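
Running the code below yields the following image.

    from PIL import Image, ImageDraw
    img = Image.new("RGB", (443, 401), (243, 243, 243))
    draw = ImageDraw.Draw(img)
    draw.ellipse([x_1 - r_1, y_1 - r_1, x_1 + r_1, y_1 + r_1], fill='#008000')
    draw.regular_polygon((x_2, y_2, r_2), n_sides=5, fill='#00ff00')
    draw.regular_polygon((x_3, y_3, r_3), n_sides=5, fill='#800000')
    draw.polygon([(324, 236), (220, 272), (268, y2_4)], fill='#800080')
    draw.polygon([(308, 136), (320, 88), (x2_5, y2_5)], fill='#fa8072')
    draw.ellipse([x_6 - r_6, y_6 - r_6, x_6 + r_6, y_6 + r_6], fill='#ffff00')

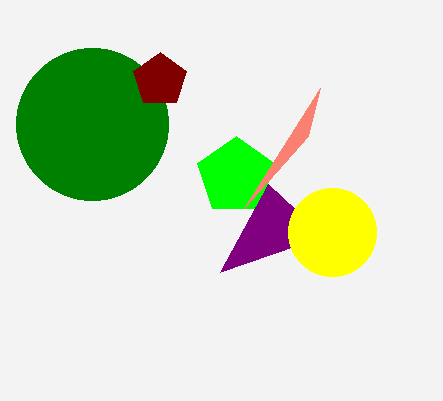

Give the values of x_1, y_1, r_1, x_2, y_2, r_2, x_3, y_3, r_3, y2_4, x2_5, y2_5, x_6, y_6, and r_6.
x_1 = 92; y_1 = 124; r_1 = 76; x_2 = 236; y_2 = 176; r_2 = 40; x_3 = 160; y_3 = 80; r_3 = 28; y2_4 = 184; x2_5 = 244; y2_5 = 208; x_6 = 332; y_6 = 232; r_6 = 44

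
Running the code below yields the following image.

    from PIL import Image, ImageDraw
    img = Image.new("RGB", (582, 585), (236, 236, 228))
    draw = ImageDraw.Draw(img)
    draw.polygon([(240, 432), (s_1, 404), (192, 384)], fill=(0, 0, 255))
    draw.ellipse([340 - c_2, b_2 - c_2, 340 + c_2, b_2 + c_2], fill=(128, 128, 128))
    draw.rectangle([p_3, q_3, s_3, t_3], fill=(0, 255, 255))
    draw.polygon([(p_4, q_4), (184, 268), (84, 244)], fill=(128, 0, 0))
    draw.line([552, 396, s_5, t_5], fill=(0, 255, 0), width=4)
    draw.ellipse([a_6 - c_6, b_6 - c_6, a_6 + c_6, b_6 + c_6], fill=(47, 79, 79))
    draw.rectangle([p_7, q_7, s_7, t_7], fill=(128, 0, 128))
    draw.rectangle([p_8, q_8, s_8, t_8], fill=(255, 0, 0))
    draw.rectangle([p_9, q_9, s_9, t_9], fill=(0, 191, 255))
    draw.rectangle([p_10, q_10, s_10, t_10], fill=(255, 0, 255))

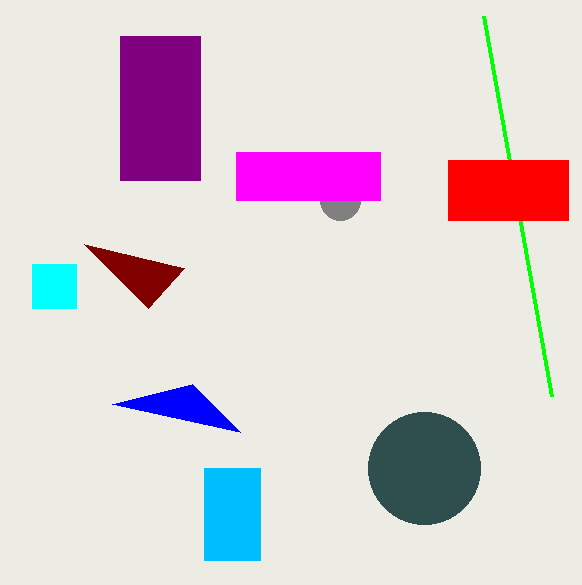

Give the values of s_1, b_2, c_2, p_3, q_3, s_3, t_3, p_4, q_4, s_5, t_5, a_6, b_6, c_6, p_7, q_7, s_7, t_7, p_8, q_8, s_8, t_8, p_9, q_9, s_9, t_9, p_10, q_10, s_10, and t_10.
s_1 = 112; b_2 = 200; c_2 = 20; p_3 = 32; q_3 = 264; s_3 = 76; t_3 = 308; p_4 = 148; q_4 = 308; s_5 = 484; t_5 = 16; a_6 = 424; b_6 = 468; c_6 = 56; p_7 = 120; q_7 = 36; s_7 = 200; t_7 = 180; p_8 = 448; q_8 = 160; s_8 = 568; t_8 = 220; p_9 = 204; q_9 = 468; s_9 = 260; t_9 = 560; p_10 = 236; q_10 = 152; s_10 = 380; t_10 = 200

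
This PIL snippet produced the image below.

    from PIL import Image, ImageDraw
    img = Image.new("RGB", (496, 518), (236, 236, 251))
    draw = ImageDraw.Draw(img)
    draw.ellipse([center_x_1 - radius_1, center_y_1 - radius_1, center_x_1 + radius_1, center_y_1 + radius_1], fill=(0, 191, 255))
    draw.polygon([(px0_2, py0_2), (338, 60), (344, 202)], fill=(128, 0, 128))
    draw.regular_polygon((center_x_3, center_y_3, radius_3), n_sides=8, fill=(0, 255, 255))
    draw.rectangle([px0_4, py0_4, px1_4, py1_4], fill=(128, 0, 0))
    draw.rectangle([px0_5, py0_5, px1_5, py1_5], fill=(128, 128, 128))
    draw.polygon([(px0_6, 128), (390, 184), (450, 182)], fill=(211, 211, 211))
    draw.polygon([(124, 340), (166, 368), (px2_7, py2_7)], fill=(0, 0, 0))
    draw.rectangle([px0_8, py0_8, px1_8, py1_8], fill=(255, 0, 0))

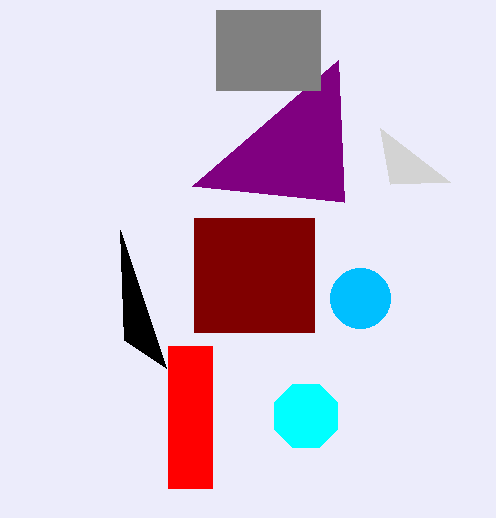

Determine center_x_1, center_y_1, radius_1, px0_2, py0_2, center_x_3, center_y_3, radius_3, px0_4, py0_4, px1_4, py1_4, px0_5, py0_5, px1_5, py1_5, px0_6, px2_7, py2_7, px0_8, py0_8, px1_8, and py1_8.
center_x_1 = 360; center_y_1 = 298; radius_1 = 30; px0_2 = 192; py0_2 = 186; center_x_3 = 306; center_y_3 = 416; radius_3 = 34; px0_4 = 194; py0_4 = 218; px1_4 = 314; py1_4 = 332; px0_5 = 216; py0_5 = 10; px1_5 = 320; py1_5 = 90; px0_6 = 380; px2_7 = 120; py2_7 = 230; px0_8 = 168; py0_8 = 346; px1_8 = 212; py1_8 = 488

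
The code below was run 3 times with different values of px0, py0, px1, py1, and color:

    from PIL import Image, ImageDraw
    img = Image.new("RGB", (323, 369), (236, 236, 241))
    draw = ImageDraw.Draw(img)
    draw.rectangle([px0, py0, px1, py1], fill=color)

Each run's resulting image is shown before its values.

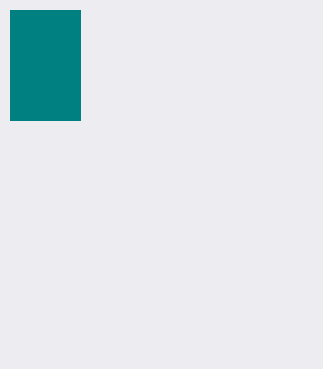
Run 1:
px0 = 10, py0 = 10, px1 = 80, py1 = 120, color = 'teal'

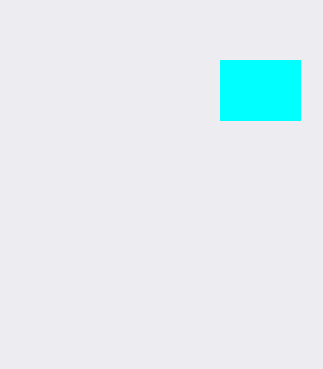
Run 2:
px0 = 220
py0 = 60
px1 = 300
py1 = 120
color = 'cyan'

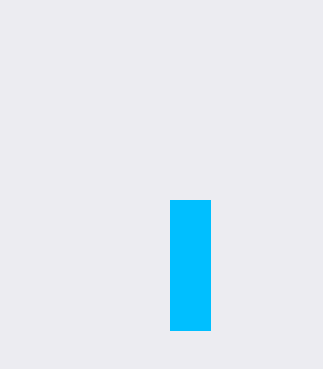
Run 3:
px0 = 170, py0 = 200, px1 = 210, py1 = 330, color = 'deepskyblue'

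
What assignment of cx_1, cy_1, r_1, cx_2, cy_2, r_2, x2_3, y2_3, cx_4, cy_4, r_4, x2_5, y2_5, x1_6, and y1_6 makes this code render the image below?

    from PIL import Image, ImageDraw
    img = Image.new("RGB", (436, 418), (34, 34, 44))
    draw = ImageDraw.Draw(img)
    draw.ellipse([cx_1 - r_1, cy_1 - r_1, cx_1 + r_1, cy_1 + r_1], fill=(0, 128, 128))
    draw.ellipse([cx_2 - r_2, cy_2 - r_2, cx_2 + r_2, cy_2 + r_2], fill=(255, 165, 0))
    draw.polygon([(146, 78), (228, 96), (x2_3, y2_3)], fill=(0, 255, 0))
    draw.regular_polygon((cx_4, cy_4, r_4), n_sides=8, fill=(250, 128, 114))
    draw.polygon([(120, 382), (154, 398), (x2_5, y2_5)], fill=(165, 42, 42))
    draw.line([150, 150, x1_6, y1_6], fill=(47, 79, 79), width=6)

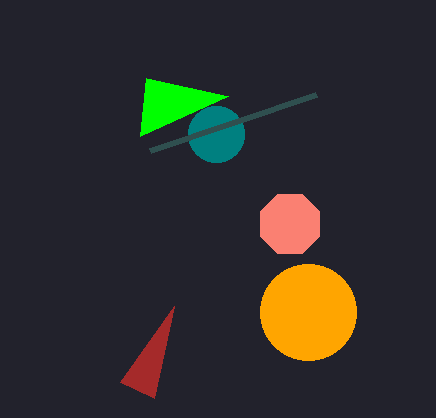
cx_1 = 216, cy_1 = 134, r_1 = 28, cx_2 = 308, cy_2 = 312, r_2 = 48, x2_3 = 140, y2_3 = 136, cx_4 = 290, cy_4 = 224, r_4 = 32, x2_5 = 174, y2_5 = 306, x1_6 = 316, y1_6 = 94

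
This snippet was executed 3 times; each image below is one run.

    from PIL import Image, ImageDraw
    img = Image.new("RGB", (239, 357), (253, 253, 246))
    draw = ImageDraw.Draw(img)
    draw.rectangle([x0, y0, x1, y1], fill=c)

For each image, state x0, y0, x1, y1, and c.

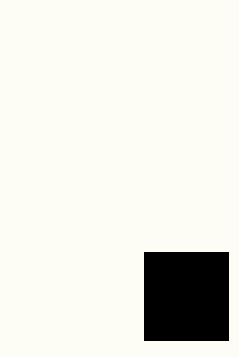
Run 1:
x0 = 144, y0 = 252, x1 = 228, y1 = 340, c = 'black'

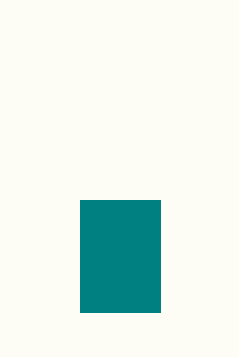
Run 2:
x0 = 80
y0 = 200
x1 = 160
y1 = 312
c = 'teal'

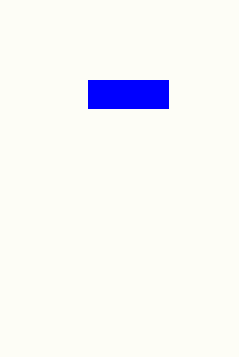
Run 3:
x0 = 88, y0 = 80, x1 = 168, y1 = 108, c = 'blue'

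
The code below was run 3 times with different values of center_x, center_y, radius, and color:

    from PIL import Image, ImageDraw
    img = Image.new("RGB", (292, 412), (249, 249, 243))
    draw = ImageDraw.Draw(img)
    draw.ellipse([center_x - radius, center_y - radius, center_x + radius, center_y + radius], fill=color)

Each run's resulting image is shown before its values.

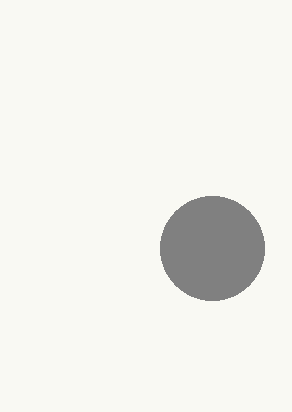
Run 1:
center_x = 212; center_y = 248; radius = 52; color = 'gray'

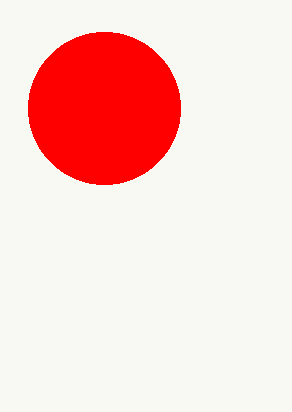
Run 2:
center_x = 104, center_y = 108, radius = 76, color = 'red'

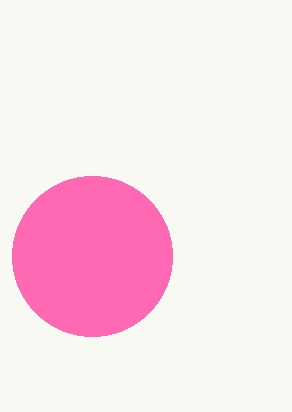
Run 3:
center_x = 92; center_y = 256; radius = 80; color = 'hotpink'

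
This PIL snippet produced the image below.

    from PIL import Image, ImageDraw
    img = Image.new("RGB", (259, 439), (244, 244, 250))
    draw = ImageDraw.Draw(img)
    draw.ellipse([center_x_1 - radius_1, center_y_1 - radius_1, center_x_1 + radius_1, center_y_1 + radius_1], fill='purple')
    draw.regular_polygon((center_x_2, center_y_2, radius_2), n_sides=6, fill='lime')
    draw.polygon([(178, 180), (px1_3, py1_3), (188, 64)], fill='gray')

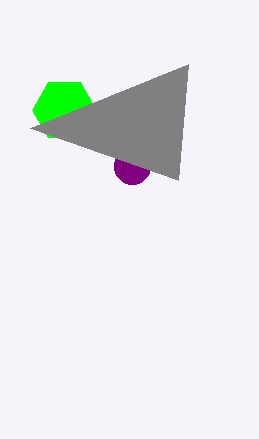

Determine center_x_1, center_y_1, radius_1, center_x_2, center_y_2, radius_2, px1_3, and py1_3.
center_x_1 = 132, center_y_1 = 166, radius_1 = 18, center_x_2 = 64, center_y_2 = 110, radius_2 = 32, px1_3 = 30, py1_3 = 128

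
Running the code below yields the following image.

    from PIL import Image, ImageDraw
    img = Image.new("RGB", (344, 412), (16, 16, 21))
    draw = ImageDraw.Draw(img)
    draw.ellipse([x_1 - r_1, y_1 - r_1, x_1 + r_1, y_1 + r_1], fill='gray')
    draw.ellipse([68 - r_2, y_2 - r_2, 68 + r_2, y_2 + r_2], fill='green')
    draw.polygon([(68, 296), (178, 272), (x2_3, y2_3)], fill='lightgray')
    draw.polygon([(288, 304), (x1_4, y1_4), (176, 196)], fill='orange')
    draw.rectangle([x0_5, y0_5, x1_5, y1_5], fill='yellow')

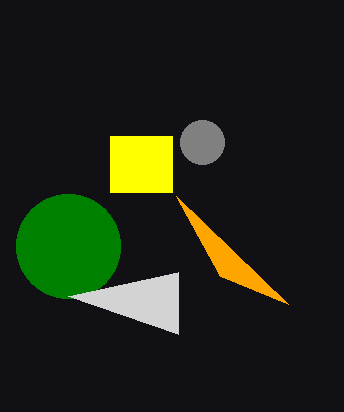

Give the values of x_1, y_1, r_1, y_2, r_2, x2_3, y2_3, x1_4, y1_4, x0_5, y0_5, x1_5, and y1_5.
x_1 = 202; y_1 = 142; r_1 = 22; y_2 = 246; r_2 = 52; x2_3 = 178; y2_3 = 334; x1_4 = 220; y1_4 = 276; x0_5 = 110; y0_5 = 136; x1_5 = 172; y1_5 = 192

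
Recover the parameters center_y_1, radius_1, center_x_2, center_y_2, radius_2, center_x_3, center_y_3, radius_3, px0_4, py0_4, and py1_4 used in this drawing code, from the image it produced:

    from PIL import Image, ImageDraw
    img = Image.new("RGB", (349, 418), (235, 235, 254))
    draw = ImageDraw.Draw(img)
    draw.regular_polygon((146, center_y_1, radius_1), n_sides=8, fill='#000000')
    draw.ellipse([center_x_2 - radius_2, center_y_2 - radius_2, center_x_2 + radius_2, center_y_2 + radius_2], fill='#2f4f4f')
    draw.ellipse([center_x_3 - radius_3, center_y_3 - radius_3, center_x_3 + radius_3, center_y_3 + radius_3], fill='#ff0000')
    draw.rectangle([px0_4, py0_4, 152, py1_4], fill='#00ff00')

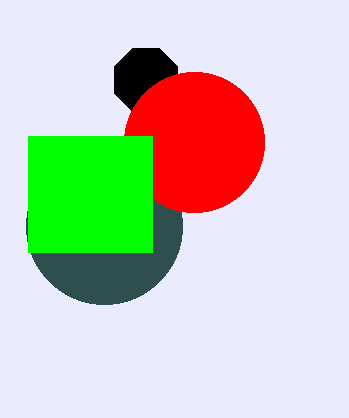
center_y_1 = 80; radius_1 = 34; center_x_2 = 104; center_y_2 = 226; radius_2 = 78; center_x_3 = 194; center_y_3 = 142; radius_3 = 70; px0_4 = 28; py0_4 = 136; py1_4 = 252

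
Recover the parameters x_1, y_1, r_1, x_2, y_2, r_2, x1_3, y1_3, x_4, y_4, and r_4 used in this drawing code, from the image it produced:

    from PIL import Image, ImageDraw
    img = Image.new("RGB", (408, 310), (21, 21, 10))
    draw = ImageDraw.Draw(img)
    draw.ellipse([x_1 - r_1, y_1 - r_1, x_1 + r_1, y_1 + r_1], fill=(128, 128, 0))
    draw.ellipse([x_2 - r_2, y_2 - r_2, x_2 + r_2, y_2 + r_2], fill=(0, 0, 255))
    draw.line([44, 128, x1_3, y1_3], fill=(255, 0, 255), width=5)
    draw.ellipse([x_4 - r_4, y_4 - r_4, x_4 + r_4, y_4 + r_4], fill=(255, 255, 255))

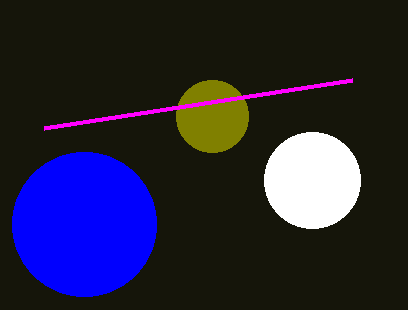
x_1 = 212; y_1 = 116; r_1 = 36; x_2 = 84; y_2 = 224; r_2 = 72; x1_3 = 352; y1_3 = 80; x_4 = 312; y_4 = 180; r_4 = 48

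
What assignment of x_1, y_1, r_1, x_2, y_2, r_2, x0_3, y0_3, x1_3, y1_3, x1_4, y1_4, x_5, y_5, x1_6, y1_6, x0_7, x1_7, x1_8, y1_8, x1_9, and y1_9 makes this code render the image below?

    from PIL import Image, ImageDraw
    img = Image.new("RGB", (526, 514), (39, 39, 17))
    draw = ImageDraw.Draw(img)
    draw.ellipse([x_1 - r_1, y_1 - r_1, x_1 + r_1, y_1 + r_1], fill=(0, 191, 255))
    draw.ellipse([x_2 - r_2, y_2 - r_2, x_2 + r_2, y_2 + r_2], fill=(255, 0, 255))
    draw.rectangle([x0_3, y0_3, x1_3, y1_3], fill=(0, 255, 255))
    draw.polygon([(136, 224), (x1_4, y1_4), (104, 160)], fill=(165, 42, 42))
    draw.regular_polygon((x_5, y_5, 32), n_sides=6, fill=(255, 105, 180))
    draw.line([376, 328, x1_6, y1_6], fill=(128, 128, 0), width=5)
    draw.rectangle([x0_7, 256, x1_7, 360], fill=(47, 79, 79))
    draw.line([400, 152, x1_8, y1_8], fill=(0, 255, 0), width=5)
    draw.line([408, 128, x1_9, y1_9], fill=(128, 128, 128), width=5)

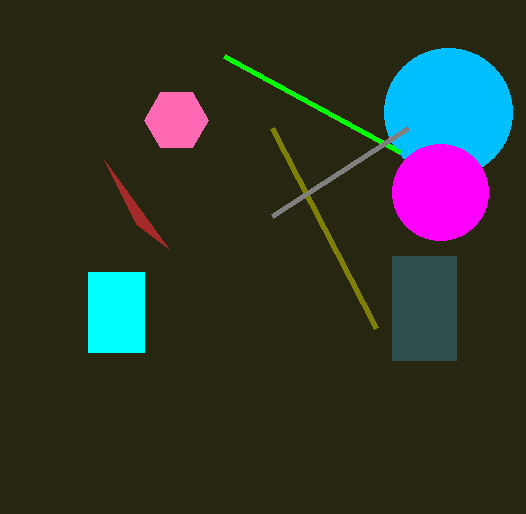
x_1 = 448
y_1 = 112
r_1 = 64
x_2 = 440
y_2 = 192
r_2 = 48
x0_3 = 88
y0_3 = 272
x1_3 = 144
y1_3 = 352
x1_4 = 168
y1_4 = 248
x_5 = 176
y_5 = 120
x1_6 = 272
y1_6 = 128
x0_7 = 392
x1_7 = 456
x1_8 = 224
y1_8 = 56
x1_9 = 272
y1_9 = 216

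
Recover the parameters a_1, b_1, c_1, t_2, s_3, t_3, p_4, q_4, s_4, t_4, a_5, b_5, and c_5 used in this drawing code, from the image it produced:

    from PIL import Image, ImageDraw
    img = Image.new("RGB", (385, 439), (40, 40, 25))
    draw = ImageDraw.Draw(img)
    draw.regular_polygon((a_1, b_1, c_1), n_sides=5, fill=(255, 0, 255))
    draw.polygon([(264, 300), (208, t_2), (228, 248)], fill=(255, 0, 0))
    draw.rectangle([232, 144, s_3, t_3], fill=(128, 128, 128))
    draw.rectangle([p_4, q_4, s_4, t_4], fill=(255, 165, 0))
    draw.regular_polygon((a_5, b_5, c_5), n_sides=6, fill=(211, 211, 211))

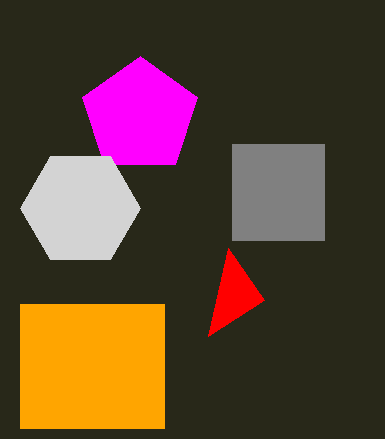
a_1 = 140; b_1 = 116; c_1 = 60; t_2 = 336; s_3 = 324; t_3 = 240; p_4 = 20; q_4 = 304; s_4 = 164; t_4 = 428; a_5 = 80; b_5 = 208; c_5 = 60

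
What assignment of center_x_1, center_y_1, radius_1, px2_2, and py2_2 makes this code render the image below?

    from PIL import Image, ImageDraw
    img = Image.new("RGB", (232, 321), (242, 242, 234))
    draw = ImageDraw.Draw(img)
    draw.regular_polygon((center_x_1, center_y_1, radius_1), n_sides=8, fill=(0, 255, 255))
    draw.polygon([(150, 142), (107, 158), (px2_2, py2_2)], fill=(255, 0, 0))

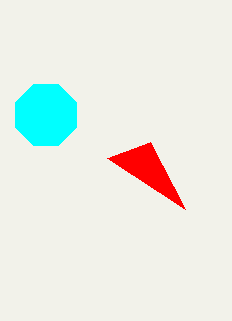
center_x_1 = 46; center_y_1 = 115; radius_1 = 33; px2_2 = 185; py2_2 = 209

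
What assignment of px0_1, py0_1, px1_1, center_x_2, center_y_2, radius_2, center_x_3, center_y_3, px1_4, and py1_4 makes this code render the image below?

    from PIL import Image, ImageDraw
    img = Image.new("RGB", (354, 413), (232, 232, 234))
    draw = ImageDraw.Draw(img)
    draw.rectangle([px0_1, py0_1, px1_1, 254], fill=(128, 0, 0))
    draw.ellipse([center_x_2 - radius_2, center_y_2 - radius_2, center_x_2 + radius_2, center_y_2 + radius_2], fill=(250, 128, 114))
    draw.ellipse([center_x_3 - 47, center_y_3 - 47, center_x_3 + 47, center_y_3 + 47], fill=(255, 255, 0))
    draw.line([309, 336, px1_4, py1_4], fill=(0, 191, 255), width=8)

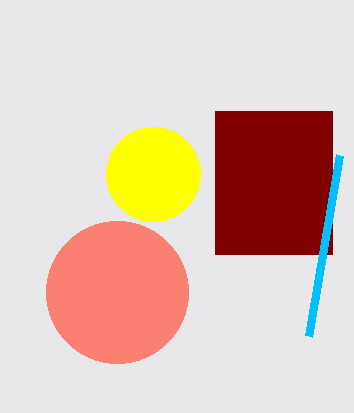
px0_1 = 215; py0_1 = 111; px1_1 = 332; center_x_2 = 117; center_y_2 = 292; radius_2 = 71; center_x_3 = 153; center_y_3 = 174; px1_4 = 340; py1_4 = 155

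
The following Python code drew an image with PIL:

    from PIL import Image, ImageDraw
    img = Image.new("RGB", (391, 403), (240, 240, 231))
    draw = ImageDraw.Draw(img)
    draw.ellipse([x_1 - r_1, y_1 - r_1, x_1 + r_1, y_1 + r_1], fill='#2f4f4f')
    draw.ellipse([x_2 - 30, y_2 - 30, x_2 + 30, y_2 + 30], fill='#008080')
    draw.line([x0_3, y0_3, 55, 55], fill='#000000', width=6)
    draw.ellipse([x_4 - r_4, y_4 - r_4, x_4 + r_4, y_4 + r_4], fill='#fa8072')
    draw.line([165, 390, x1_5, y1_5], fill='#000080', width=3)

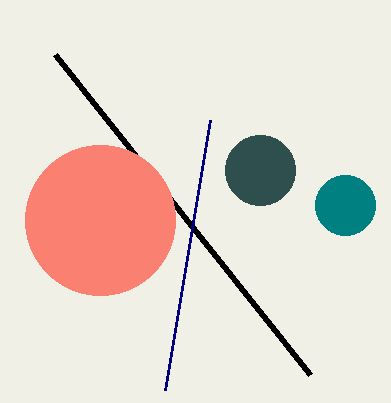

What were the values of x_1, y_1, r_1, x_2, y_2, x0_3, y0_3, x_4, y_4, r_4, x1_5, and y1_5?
x_1 = 260; y_1 = 170; r_1 = 35; x_2 = 345; y_2 = 205; x0_3 = 310; y0_3 = 375; x_4 = 100; y_4 = 220; r_4 = 75; x1_5 = 210; y1_5 = 120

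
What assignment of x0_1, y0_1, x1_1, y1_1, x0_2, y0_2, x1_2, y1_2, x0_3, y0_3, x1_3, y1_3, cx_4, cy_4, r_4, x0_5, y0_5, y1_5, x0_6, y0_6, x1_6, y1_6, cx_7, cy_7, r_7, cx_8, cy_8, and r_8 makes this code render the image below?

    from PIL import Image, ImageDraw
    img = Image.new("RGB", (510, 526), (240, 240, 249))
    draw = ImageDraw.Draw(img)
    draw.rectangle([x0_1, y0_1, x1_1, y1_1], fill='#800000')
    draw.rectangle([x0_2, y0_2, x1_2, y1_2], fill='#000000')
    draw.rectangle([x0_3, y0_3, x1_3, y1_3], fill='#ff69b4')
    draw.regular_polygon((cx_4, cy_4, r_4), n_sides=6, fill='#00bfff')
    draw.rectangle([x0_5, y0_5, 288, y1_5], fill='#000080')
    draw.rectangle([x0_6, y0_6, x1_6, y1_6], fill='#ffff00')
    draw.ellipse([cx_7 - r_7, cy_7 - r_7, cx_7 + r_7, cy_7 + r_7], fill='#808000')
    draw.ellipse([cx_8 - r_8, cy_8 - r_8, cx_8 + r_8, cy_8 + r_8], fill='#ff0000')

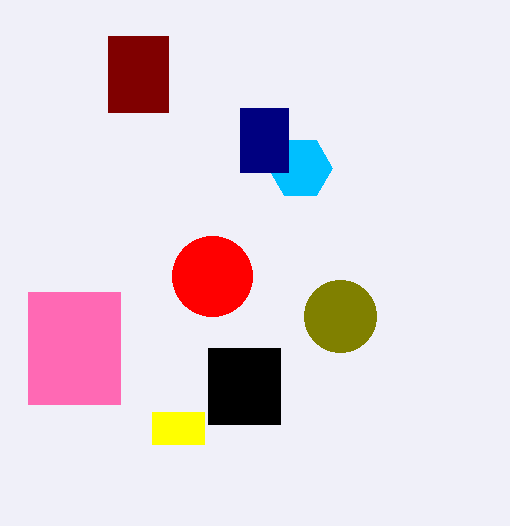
x0_1 = 108
y0_1 = 36
x1_1 = 168
y1_1 = 112
x0_2 = 208
y0_2 = 348
x1_2 = 280
y1_2 = 424
x0_3 = 28
y0_3 = 292
x1_3 = 120
y1_3 = 404
cx_4 = 300
cy_4 = 168
r_4 = 32
x0_5 = 240
y0_5 = 108
y1_5 = 172
x0_6 = 152
y0_6 = 412
x1_6 = 204
y1_6 = 444
cx_7 = 340
cy_7 = 316
r_7 = 36
cx_8 = 212
cy_8 = 276
r_8 = 40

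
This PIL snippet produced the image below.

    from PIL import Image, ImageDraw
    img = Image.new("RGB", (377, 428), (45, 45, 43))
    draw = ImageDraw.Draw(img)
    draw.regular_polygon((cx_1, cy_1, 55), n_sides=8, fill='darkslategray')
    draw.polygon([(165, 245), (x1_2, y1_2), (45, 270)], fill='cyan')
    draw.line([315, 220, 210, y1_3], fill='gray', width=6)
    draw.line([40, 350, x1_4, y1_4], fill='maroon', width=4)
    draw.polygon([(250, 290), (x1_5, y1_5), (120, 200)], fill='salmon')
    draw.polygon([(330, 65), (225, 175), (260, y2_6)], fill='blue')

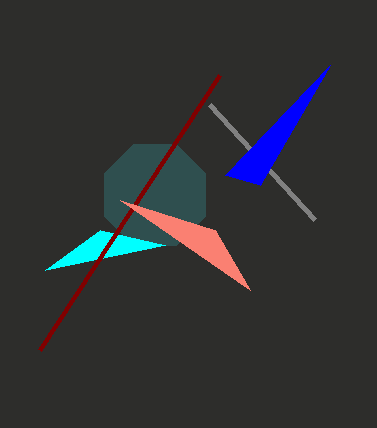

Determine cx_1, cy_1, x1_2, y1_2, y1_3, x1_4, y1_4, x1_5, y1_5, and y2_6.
cx_1 = 155
cy_1 = 195
x1_2 = 100
y1_2 = 230
y1_3 = 105
x1_4 = 220
y1_4 = 75
x1_5 = 215
y1_5 = 230
y2_6 = 185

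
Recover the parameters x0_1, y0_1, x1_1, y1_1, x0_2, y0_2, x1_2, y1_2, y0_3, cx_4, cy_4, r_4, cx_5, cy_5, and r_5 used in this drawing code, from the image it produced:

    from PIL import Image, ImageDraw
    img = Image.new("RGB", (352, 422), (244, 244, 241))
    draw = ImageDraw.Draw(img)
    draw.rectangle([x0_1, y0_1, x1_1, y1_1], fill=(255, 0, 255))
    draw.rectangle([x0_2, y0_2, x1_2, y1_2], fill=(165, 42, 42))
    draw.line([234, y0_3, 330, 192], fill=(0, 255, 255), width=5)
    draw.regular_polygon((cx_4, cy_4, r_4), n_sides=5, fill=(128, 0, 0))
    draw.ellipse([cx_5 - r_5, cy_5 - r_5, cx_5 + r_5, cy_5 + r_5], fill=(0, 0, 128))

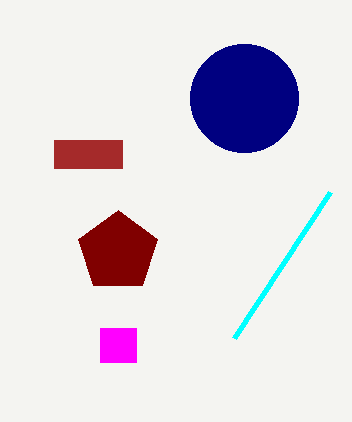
x0_1 = 100; y0_1 = 328; x1_1 = 136; y1_1 = 362; x0_2 = 54; y0_2 = 140; x1_2 = 122; y1_2 = 168; y0_3 = 338; cx_4 = 118; cy_4 = 252; r_4 = 42; cx_5 = 244; cy_5 = 98; r_5 = 54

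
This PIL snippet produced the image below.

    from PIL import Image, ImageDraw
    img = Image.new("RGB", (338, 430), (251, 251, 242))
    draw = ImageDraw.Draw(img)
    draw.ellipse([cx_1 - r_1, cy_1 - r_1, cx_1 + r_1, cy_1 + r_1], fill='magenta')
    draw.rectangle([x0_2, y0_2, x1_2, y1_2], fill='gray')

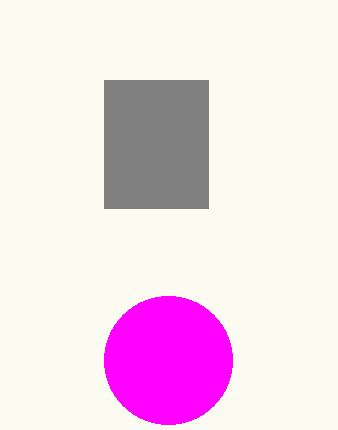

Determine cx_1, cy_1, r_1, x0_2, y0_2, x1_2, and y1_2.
cx_1 = 168; cy_1 = 360; r_1 = 64; x0_2 = 104; y0_2 = 80; x1_2 = 208; y1_2 = 208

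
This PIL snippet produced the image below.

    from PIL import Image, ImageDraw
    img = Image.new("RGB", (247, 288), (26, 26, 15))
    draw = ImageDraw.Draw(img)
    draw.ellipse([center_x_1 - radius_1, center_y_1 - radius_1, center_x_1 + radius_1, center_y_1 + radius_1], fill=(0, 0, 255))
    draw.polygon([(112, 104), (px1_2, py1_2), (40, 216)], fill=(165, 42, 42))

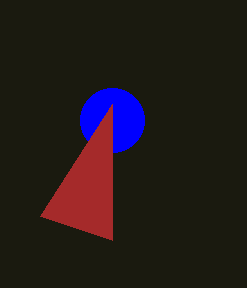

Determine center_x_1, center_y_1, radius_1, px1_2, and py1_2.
center_x_1 = 112; center_y_1 = 120; radius_1 = 32; px1_2 = 112; py1_2 = 240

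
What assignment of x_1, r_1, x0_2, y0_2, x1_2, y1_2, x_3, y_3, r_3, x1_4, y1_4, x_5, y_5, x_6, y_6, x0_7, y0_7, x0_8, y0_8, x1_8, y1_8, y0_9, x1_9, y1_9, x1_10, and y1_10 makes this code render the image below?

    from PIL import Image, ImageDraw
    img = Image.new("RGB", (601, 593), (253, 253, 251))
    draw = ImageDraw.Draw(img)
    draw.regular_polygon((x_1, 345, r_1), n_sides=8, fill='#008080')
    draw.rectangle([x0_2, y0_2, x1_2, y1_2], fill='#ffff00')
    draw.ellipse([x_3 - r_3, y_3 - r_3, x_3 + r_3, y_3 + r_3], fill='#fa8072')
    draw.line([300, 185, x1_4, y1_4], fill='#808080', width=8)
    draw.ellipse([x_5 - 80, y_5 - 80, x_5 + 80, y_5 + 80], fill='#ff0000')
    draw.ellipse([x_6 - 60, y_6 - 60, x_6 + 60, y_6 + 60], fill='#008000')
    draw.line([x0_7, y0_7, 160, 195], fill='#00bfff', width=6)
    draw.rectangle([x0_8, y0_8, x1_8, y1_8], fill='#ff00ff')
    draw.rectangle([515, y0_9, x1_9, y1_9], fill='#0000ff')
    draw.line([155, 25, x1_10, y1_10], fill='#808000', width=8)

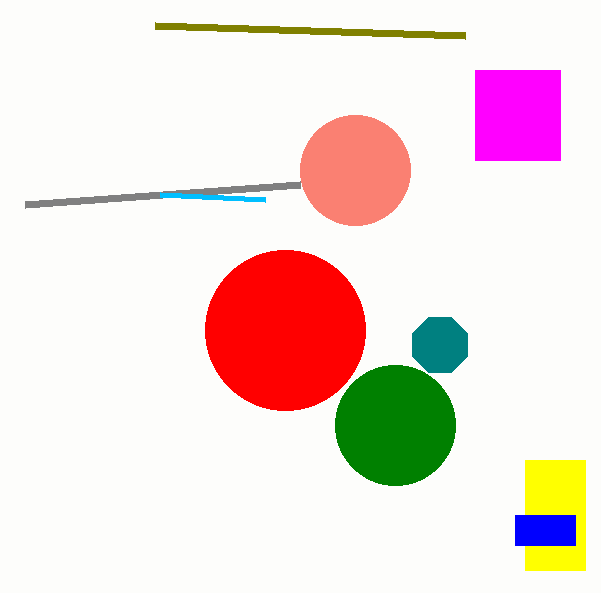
x_1 = 440; r_1 = 30; x0_2 = 525; y0_2 = 460; x1_2 = 585; y1_2 = 570; x_3 = 355; y_3 = 170; r_3 = 55; x1_4 = 25; y1_4 = 205; x_5 = 285; y_5 = 330; x_6 = 395; y_6 = 425; x0_7 = 265; y0_7 = 200; x0_8 = 475; y0_8 = 70; x1_8 = 560; y1_8 = 160; y0_9 = 515; x1_9 = 575; y1_9 = 545; x1_10 = 465; y1_10 = 35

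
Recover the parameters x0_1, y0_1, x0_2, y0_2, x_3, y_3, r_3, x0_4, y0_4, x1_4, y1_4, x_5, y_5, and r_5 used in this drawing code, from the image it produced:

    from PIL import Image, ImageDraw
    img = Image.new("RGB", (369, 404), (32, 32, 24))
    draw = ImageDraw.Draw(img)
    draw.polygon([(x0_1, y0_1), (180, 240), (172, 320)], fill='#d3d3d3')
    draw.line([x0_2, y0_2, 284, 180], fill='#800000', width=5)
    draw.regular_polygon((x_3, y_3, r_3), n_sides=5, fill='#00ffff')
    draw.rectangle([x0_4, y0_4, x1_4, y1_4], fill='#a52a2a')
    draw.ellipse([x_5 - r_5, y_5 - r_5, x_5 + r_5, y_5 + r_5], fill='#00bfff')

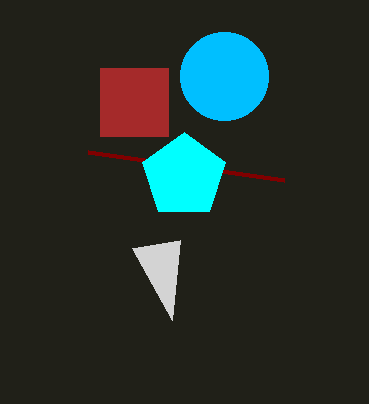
x0_1 = 132; y0_1 = 248; x0_2 = 88; y0_2 = 152; x_3 = 184; y_3 = 176; r_3 = 44; x0_4 = 100; y0_4 = 68; x1_4 = 168; y1_4 = 136; x_5 = 224; y_5 = 76; r_5 = 44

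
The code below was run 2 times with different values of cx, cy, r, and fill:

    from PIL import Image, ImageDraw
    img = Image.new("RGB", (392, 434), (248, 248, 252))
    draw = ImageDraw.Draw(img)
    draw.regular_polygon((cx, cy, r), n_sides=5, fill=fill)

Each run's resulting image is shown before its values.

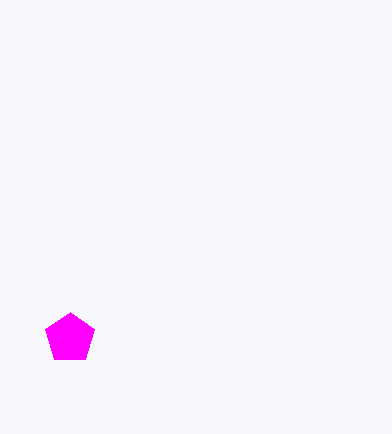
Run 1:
cx = 70; cy = 338; r = 26; fill = 'magenta'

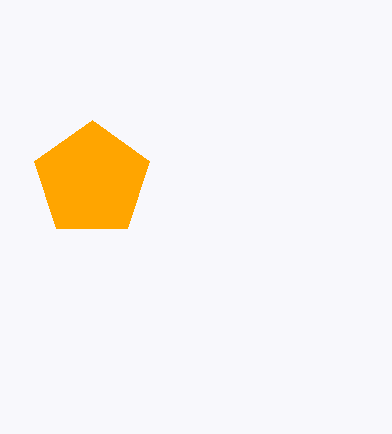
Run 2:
cx = 92, cy = 180, r = 60, fill = 'orange'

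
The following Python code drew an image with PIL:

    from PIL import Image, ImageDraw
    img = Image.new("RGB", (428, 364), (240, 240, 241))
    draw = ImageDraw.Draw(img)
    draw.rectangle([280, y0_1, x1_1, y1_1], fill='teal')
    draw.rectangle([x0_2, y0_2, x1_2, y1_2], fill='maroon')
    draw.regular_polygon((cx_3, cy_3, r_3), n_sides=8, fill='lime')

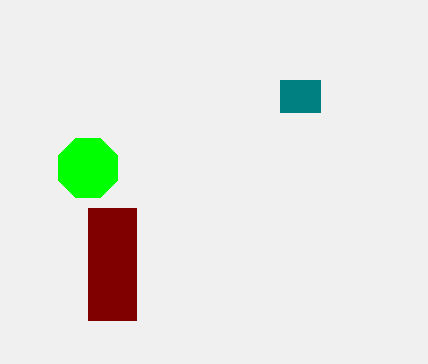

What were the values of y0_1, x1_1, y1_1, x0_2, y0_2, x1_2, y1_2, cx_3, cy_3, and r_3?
y0_1 = 80
x1_1 = 320
y1_1 = 112
x0_2 = 88
y0_2 = 208
x1_2 = 136
y1_2 = 320
cx_3 = 88
cy_3 = 168
r_3 = 32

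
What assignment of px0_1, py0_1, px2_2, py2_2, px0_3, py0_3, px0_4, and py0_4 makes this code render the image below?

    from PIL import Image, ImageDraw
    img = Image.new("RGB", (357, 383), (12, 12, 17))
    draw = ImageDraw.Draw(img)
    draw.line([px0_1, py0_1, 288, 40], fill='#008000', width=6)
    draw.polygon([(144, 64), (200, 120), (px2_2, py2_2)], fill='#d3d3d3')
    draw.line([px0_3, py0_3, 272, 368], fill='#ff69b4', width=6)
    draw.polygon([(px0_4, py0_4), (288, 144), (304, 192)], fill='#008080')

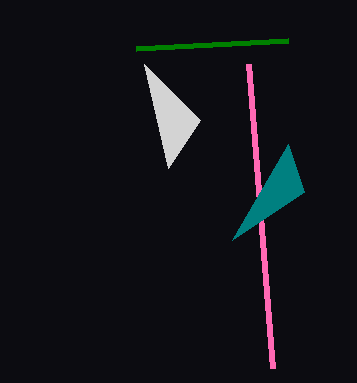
px0_1 = 136, py0_1 = 48, px2_2 = 168, py2_2 = 168, px0_3 = 248, py0_3 = 64, px0_4 = 232, py0_4 = 240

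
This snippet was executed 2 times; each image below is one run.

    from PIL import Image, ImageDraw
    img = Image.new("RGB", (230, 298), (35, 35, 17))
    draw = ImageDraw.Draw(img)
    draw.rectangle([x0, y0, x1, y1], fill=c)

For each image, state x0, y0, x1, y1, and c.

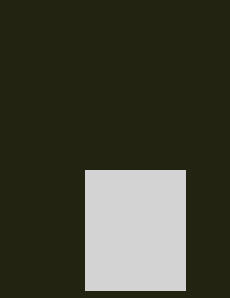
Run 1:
x0 = 85, y0 = 170, x1 = 185, y1 = 290, c = 'lightgray'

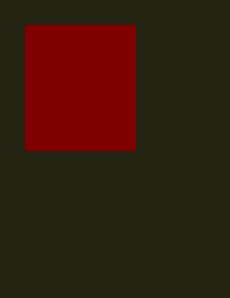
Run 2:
x0 = 25
y0 = 25
x1 = 135
y1 = 150
c = 'maroon'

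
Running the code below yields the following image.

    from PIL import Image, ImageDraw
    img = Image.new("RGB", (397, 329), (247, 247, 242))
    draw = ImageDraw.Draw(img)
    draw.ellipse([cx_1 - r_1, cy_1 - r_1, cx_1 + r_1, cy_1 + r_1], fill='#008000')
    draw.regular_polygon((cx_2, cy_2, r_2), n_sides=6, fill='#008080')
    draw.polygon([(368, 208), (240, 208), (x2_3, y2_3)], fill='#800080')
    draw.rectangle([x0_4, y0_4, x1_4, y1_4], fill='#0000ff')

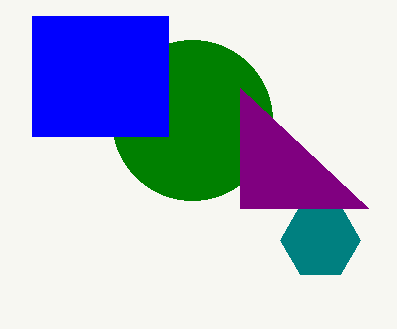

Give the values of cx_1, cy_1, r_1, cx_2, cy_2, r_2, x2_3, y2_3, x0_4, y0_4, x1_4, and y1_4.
cx_1 = 192
cy_1 = 120
r_1 = 80
cx_2 = 320
cy_2 = 240
r_2 = 40
x2_3 = 240
y2_3 = 88
x0_4 = 32
y0_4 = 16
x1_4 = 168
y1_4 = 136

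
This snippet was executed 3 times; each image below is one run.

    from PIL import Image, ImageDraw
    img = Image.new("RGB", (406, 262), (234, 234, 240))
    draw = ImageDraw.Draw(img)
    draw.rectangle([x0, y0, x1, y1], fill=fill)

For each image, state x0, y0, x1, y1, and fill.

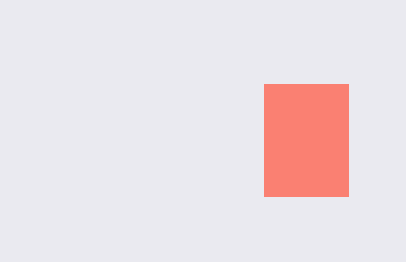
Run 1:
x0 = 264
y0 = 84
x1 = 348
y1 = 196
fill = 'salmon'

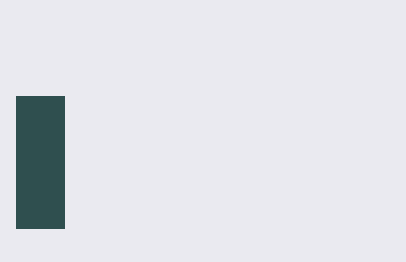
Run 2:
x0 = 16, y0 = 96, x1 = 64, y1 = 228, fill = 'darkslategray'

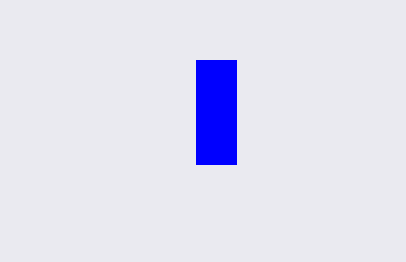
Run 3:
x0 = 196; y0 = 60; x1 = 236; y1 = 164; fill = 'blue'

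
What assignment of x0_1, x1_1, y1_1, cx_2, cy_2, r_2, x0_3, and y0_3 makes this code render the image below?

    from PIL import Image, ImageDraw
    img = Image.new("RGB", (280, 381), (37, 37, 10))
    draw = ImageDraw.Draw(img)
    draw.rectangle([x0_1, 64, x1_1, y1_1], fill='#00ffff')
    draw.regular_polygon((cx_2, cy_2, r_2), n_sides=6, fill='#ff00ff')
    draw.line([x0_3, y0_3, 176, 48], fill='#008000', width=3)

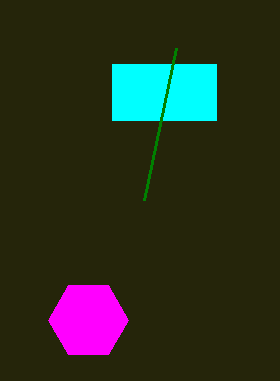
x0_1 = 112
x1_1 = 216
y1_1 = 120
cx_2 = 88
cy_2 = 320
r_2 = 40
x0_3 = 144
y0_3 = 200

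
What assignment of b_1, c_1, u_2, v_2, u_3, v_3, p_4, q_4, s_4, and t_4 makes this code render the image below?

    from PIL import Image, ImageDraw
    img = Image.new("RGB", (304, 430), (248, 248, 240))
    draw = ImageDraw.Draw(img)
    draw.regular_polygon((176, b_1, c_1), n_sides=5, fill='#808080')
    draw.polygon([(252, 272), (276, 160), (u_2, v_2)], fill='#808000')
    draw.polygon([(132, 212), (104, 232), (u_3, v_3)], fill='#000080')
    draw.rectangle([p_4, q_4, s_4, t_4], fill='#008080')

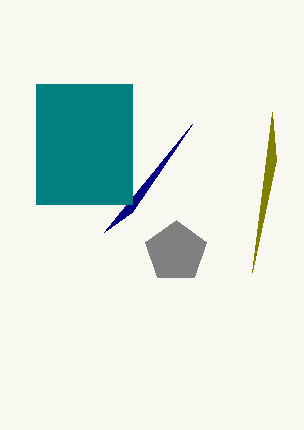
b_1 = 252; c_1 = 32; u_2 = 272; v_2 = 112; u_3 = 192; v_3 = 124; p_4 = 36; q_4 = 84; s_4 = 132; t_4 = 204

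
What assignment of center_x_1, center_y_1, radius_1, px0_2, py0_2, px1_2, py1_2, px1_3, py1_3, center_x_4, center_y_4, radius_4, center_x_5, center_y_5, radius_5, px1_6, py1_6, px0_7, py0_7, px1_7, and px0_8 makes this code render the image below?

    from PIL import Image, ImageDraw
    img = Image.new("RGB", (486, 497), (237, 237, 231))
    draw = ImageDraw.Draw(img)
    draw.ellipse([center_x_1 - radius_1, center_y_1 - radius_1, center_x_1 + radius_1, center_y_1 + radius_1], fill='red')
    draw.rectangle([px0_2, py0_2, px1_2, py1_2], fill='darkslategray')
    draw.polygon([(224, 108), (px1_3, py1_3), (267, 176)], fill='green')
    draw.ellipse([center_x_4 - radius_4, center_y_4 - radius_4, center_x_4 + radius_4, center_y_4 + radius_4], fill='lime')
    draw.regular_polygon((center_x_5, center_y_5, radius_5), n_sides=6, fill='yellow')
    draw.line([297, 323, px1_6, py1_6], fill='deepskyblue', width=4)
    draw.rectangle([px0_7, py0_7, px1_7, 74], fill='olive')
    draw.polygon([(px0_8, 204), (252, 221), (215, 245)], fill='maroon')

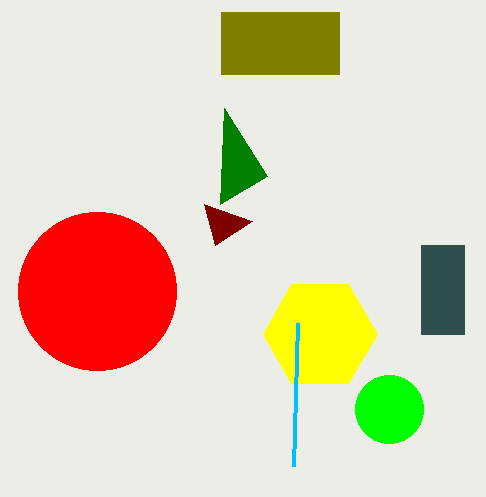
center_x_1 = 97, center_y_1 = 291, radius_1 = 79, px0_2 = 421, py0_2 = 245, px1_2 = 464, py1_2 = 334, px1_3 = 220, py1_3 = 204, center_x_4 = 389, center_y_4 = 409, radius_4 = 34, center_x_5 = 320, center_y_5 = 334, radius_5 = 57, px1_6 = 293, py1_6 = 466, px0_7 = 221, py0_7 = 12, px1_7 = 339, px0_8 = 204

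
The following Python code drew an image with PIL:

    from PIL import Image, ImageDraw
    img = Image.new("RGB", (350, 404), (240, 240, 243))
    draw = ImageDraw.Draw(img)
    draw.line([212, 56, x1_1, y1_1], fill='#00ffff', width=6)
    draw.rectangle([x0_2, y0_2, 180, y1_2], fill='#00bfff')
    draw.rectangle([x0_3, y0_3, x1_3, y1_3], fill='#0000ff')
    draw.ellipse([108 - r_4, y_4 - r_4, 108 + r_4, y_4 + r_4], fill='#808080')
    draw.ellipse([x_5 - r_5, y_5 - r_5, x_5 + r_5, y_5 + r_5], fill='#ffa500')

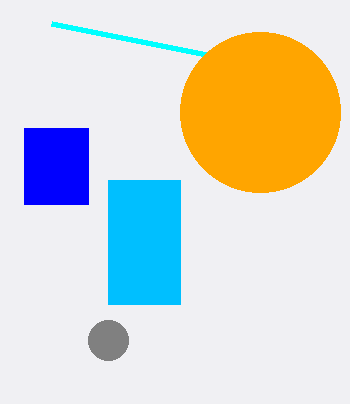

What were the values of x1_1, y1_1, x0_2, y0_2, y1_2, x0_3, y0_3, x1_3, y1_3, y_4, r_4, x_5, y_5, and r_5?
x1_1 = 52
y1_1 = 24
x0_2 = 108
y0_2 = 180
y1_2 = 304
x0_3 = 24
y0_3 = 128
x1_3 = 88
y1_3 = 204
y_4 = 340
r_4 = 20
x_5 = 260
y_5 = 112
r_5 = 80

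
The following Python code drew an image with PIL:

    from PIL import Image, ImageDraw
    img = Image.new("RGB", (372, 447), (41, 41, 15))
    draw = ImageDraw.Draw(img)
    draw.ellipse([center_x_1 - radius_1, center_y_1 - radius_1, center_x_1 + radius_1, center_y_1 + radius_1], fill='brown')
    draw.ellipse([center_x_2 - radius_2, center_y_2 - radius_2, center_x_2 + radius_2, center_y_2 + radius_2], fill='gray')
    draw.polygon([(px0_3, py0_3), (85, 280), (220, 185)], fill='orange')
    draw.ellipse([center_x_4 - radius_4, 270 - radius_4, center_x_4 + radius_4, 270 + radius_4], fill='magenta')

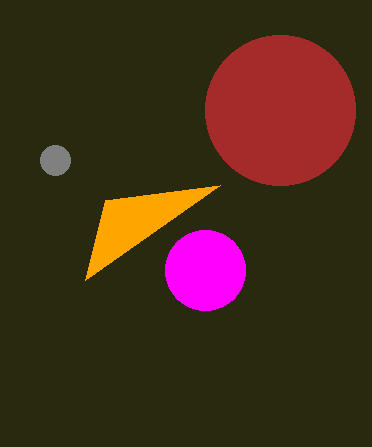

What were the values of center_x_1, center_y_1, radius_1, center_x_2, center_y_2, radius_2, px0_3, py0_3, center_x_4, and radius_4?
center_x_1 = 280; center_y_1 = 110; radius_1 = 75; center_x_2 = 55; center_y_2 = 160; radius_2 = 15; px0_3 = 105; py0_3 = 200; center_x_4 = 205; radius_4 = 40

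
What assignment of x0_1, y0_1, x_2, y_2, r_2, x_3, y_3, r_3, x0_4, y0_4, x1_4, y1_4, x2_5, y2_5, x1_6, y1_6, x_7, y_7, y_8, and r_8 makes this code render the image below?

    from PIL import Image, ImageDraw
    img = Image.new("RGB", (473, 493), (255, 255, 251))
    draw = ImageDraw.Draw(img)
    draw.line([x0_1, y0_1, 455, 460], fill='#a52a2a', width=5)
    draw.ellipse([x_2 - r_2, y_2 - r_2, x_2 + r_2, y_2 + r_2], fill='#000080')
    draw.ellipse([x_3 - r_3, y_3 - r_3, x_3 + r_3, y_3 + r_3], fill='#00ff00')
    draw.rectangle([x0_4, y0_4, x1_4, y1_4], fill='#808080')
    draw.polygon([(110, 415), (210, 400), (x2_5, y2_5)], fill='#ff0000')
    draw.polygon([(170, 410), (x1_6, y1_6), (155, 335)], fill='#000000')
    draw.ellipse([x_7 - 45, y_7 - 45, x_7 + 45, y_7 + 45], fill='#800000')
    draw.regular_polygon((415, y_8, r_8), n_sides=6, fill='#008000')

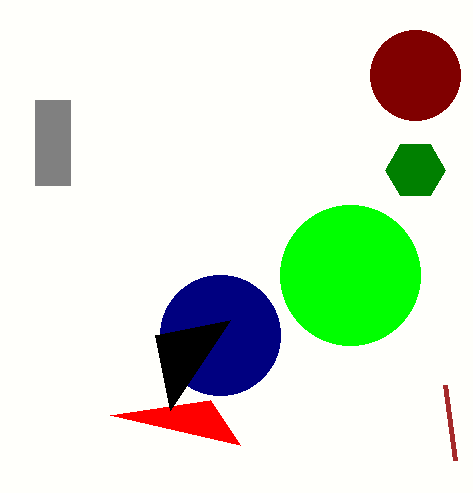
x0_1 = 445, y0_1 = 385, x_2 = 220, y_2 = 335, r_2 = 60, x_3 = 350, y_3 = 275, r_3 = 70, x0_4 = 35, y0_4 = 100, x1_4 = 70, y1_4 = 185, x2_5 = 240, y2_5 = 445, x1_6 = 230, y1_6 = 320, x_7 = 415, y_7 = 75, y_8 = 170, r_8 = 30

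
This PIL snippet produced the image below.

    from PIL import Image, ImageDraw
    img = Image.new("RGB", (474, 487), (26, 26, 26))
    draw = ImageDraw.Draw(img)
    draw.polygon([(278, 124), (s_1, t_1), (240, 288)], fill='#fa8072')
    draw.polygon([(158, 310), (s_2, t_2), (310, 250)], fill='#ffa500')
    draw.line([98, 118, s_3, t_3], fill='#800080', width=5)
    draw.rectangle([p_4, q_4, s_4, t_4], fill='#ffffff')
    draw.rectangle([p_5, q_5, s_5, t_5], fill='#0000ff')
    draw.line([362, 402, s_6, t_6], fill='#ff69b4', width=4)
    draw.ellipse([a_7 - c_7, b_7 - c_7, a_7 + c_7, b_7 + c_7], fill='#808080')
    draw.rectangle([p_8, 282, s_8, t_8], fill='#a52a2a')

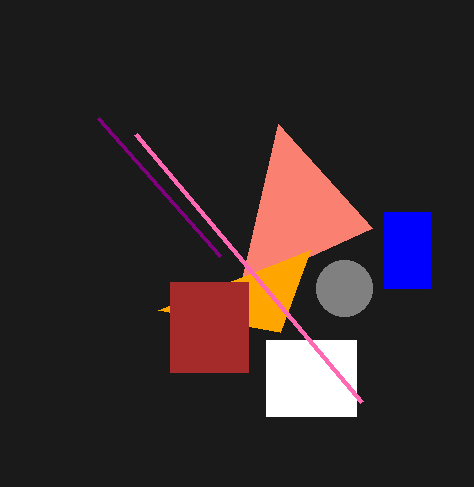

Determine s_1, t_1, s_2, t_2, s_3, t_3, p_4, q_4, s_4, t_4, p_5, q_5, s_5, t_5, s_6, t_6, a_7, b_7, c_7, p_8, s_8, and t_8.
s_1 = 372
t_1 = 228
s_2 = 280
t_2 = 332
s_3 = 220
t_3 = 256
p_4 = 266
q_4 = 340
s_4 = 356
t_4 = 416
p_5 = 384
q_5 = 212
s_5 = 430
t_5 = 288
s_6 = 136
t_6 = 134
a_7 = 344
b_7 = 288
c_7 = 28
p_8 = 170
s_8 = 248
t_8 = 372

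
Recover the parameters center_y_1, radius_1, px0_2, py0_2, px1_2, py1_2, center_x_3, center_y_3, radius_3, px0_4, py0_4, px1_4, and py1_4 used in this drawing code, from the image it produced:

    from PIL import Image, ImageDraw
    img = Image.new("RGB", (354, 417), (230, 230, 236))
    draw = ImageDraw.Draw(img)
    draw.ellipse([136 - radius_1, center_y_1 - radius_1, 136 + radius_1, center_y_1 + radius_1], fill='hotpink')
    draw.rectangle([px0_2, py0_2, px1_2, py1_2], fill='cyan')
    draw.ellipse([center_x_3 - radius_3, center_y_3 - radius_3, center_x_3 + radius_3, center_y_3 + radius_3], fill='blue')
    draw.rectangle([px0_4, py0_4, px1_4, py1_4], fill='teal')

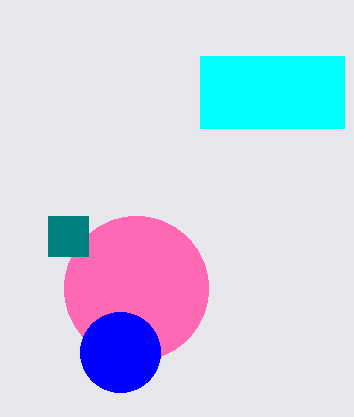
center_y_1 = 288
radius_1 = 72
px0_2 = 200
py0_2 = 56
px1_2 = 344
py1_2 = 128
center_x_3 = 120
center_y_3 = 352
radius_3 = 40
px0_4 = 48
py0_4 = 216
px1_4 = 88
py1_4 = 256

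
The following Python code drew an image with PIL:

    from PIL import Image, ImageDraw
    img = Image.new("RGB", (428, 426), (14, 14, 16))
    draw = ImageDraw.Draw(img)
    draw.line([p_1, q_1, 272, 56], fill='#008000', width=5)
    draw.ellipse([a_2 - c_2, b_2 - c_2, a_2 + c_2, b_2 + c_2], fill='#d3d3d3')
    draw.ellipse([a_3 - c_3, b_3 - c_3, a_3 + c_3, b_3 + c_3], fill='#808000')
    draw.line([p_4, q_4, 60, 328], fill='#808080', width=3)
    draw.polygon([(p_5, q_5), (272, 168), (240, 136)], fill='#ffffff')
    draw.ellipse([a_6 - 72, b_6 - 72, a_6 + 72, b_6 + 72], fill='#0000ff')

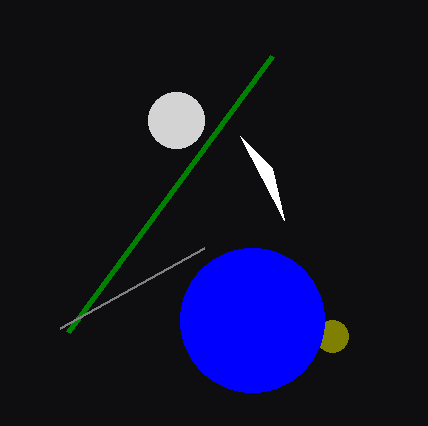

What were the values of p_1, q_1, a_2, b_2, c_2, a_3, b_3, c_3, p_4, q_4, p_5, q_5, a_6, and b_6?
p_1 = 68
q_1 = 332
a_2 = 176
b_2 = 120
c_2 = 28
a_3 = 332
b_3 = 336
c_3 = 16
p_4 = 204
q_4 = 248
p_5 = 284
q_5 = 220
a_6 = 252
b_6 = 320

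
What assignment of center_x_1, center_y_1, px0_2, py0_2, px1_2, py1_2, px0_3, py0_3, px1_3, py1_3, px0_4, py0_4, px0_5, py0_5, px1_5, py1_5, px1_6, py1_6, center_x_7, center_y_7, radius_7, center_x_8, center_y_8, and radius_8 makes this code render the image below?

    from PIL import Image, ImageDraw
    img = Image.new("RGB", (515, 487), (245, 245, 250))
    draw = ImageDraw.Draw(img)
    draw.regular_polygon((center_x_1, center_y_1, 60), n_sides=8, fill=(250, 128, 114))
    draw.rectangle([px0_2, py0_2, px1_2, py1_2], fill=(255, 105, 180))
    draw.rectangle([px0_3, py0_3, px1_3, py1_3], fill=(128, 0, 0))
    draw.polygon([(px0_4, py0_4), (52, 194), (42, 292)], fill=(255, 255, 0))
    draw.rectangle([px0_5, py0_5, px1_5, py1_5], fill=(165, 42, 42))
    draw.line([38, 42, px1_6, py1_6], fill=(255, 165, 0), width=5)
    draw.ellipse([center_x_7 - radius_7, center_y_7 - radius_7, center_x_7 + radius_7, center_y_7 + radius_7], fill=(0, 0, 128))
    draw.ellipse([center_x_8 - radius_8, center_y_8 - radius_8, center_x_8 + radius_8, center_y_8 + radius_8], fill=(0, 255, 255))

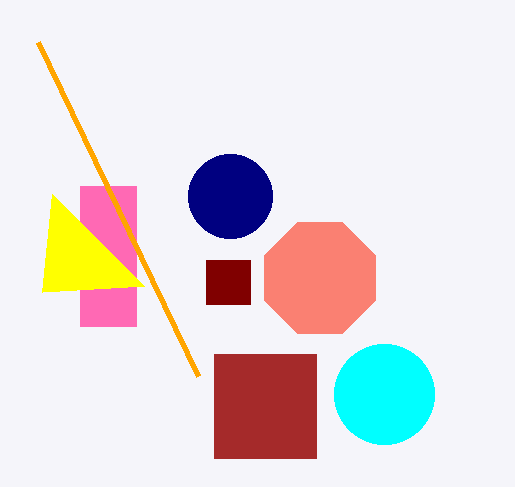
center_x_1 = 320, center_y_1 = 278, px0_2 = 80, py0_2 = 186, px1_2 = 136, py1_2 = 326, px0_3 = 206, py0_3 = 260, px1_3 = 250, py1_3 = 304, px0_4 = 144, py0_4 = 286, px0_5 = 214, py0_5 = 354, px1_5 = 316, py1_5 = 458, px1_6 = 198, py1_6 = 376, center_x_7 = 230, center_y_7 = 196, radius_7 = 42, center_x_8 = 384, center_y_8 = 394, radius_8 = 50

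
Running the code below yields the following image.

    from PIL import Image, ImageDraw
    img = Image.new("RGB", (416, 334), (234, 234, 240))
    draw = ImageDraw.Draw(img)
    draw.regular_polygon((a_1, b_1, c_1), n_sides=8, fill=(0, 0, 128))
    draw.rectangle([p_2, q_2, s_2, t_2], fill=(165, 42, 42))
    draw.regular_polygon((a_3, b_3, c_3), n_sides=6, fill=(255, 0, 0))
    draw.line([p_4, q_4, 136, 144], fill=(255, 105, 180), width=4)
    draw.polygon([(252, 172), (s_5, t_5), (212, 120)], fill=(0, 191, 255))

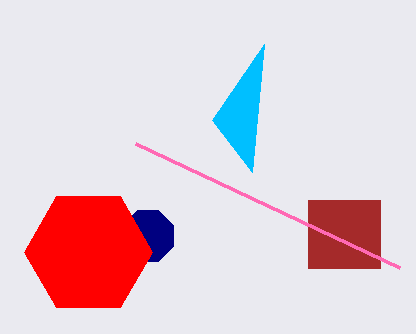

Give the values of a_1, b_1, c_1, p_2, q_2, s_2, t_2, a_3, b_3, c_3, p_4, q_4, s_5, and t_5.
a_1 = 148; b_1 = 236; c_1 = 28; p_2 = 308; q_2 = 200; s_2 = 380; t_2 = 268; a_3 = 88; b_3 = 252; c_3 = 64; p_4 = 400; q_4 = 268; s_5 = 264; t_5 = 44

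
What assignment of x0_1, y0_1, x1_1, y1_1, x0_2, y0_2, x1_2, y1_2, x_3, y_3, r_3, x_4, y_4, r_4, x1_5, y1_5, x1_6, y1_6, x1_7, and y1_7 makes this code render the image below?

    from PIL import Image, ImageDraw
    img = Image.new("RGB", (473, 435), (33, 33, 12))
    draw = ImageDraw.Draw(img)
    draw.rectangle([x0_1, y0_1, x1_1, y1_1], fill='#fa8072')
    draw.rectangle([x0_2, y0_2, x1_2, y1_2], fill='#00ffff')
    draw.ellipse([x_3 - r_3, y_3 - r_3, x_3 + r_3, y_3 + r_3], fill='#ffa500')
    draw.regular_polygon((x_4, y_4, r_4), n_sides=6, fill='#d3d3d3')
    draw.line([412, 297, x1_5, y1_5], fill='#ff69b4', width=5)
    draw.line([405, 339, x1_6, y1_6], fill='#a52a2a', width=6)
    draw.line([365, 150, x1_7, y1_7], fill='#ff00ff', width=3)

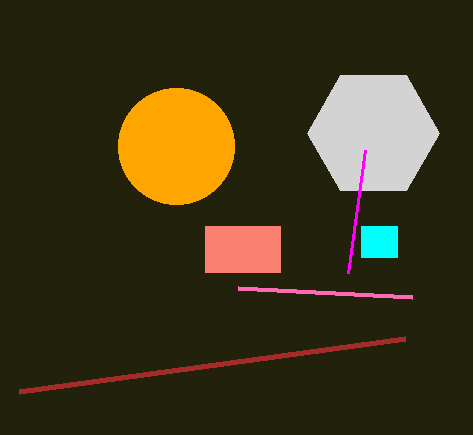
x0_1 = 205, y0_1 = 226, x1_1 = 280, y1_1 = 272, x0_2 = 361, y0_2 = 226, x1_2 = 397, y1_2 = 257, x_3 = 176, y_3 = 146, r_3 = 58, x_4 = 373, y_4 = 133, r_4 = 66, x1_5 = 238, y1_5 = 288, x1_6 = 19, y1_6 = 392, x1_7 = 348, y1_7 = 273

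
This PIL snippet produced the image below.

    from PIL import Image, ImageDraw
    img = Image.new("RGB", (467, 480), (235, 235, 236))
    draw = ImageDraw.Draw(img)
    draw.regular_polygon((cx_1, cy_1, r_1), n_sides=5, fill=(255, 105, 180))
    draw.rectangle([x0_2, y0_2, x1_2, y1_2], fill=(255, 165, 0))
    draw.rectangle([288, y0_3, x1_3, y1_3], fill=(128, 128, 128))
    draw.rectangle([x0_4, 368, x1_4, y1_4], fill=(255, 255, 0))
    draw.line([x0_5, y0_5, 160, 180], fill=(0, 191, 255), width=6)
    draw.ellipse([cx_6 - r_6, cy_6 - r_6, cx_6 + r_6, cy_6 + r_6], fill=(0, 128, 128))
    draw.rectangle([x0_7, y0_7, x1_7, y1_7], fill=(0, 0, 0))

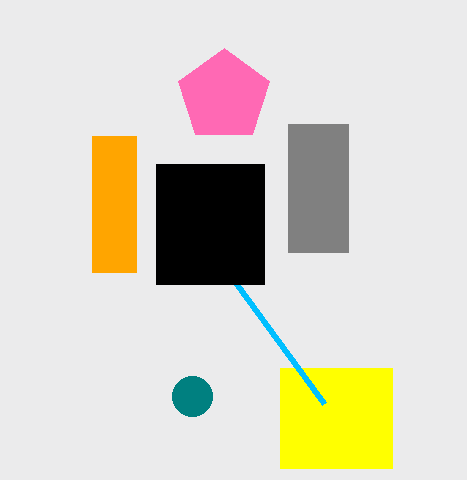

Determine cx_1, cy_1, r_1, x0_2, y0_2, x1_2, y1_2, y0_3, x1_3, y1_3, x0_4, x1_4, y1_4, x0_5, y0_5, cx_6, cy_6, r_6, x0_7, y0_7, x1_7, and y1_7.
cx_1 = 224, cy_1 = 96, r_1 = 48, x0_2 = 92, y0_2 = 136, x1_2 = 136, y1_2 = 272, y0_3 = 124, x1_3 = 348, y1_3 = 252, x0_4 = 280, x1_4 = 392, y1_4 = 468, x0_5 = 324, y0_5 = 404, cx_6 = 192, cy_6 = 396, r_6 = 20, x0_7 = 156, y0_7 = 164, x1_7 = 264, y1_7 = 284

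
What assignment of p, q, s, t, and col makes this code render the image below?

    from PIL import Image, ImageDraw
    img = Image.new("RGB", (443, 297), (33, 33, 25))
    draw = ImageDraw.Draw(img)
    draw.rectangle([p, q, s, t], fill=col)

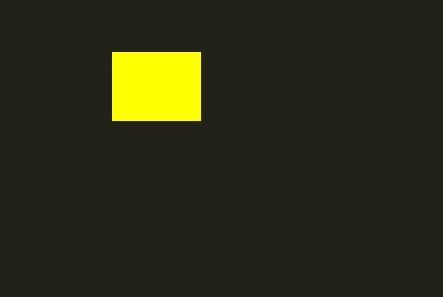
p = 112, q = 52, s = 200, t = 120, col = 'yellow'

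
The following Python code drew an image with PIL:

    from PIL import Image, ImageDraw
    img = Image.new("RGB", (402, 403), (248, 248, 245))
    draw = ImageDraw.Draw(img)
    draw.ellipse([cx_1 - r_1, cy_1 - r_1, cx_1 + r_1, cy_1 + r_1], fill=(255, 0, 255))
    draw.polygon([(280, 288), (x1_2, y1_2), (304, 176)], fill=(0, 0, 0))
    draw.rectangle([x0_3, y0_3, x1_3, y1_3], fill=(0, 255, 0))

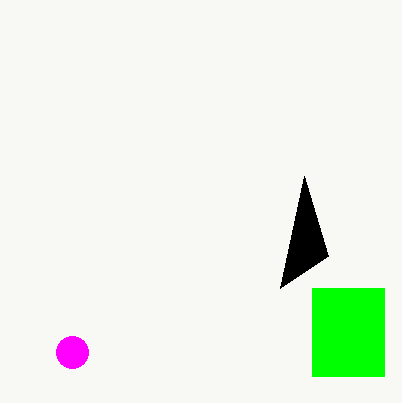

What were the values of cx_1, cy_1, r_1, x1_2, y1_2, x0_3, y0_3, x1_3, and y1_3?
cx_1 = 72; cy_1 = 352; r_1 = 16; x1_2 = 328; y1_2 = 256; x0_3 = 312; y0_3 = 288; x1_3 = 384; y1_3 = 376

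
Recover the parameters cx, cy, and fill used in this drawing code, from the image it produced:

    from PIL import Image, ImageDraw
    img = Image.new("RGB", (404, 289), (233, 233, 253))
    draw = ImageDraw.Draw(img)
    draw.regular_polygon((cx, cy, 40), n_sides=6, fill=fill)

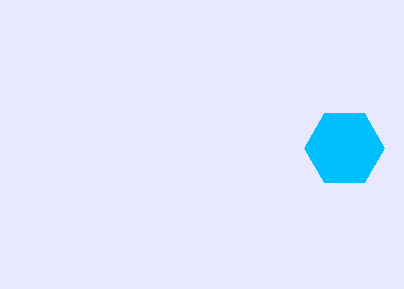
cx = 344; cy = 148; fill = 'deepskyblue'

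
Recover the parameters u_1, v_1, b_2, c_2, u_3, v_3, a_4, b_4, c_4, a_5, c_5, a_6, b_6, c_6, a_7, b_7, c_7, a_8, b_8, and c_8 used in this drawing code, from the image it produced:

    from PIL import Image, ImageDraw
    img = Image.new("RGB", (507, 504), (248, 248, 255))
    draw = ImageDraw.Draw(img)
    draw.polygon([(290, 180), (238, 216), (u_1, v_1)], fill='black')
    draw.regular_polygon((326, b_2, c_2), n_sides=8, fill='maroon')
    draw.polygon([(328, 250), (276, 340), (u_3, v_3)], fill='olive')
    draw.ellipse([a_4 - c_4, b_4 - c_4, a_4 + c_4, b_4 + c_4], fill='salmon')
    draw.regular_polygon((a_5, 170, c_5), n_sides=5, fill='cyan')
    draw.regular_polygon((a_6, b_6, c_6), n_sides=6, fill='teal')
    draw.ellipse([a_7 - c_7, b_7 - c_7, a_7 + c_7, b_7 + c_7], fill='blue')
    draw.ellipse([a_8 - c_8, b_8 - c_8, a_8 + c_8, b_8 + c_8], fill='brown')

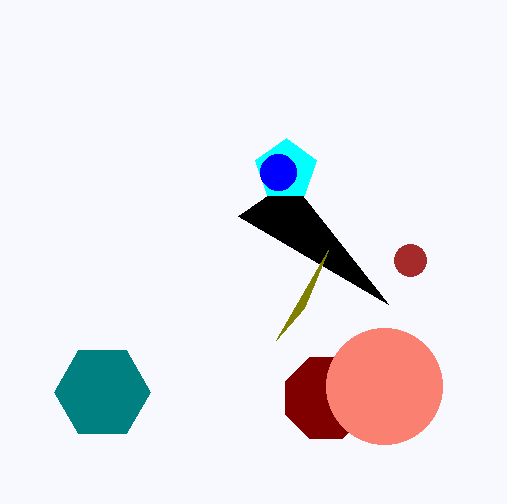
u_1 = 388
v_1 = 304
b_2 = 398
c_2 = 44
u_3 = 304
v_3 = 308
a_4 = 384
b_4 = 386
c_4 = 58
a_5 = 286
c_5 = 32
a_6 = 102
b_6 = 392
c_6 = 48
a_7 = 278
b_7 = 172
c_7 = 18
a_8 = 410
b_8 = 260
c_8 = 16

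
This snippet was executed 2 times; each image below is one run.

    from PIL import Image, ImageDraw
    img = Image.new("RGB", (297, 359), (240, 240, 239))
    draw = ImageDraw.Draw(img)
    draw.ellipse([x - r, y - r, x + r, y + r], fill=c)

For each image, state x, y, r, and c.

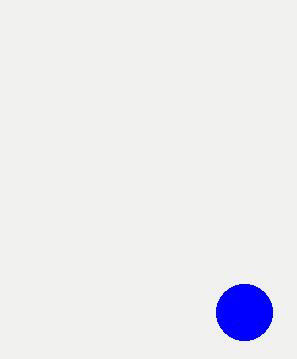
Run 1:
x = 244, y = 312, r = 28, c = 'blue'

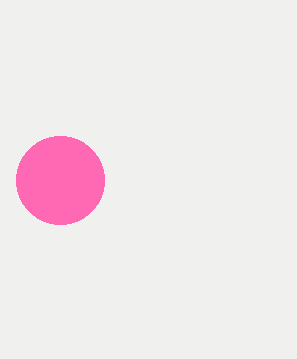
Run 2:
x = 60
y = 180
r = 44
c = 'hotpink'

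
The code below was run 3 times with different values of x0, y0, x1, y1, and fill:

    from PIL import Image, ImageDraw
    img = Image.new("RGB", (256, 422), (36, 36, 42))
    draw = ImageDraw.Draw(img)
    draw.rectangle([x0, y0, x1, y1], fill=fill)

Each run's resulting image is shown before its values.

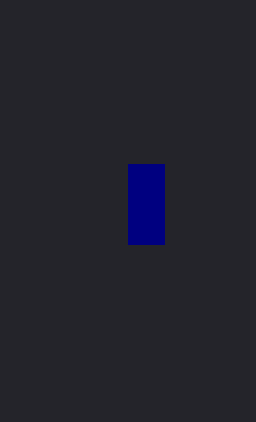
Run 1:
x0 = 128; y0 = 164; x1 = 164; y1 = 244; fill = 'navy'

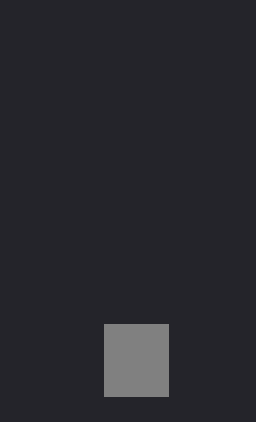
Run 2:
x0 = 104; y0 = 324; x1 = 168; y1 = 396; fill = 'gray'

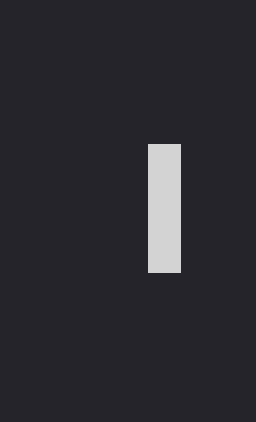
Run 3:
x0 = 148; y0 = 144; x1 = 180; y1 = 272; fill = 'lightgray'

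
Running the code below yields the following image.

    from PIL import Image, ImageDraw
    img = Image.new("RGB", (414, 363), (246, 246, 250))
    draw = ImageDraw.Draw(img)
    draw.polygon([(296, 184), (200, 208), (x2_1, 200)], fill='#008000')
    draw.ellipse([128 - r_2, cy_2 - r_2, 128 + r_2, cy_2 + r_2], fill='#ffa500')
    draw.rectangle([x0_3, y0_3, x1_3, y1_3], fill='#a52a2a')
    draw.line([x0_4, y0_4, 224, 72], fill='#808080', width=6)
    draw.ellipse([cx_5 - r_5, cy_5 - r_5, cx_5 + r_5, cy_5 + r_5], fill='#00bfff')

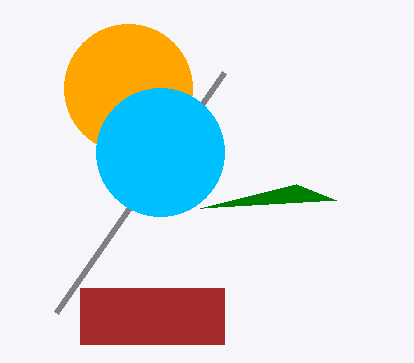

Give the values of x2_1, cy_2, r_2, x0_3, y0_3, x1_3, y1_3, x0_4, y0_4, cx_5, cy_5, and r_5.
x2_1 = 336; cy_2 = 88; r_2 = 64; x0_3 = 80; y0_3 = 288; x1_3 = 224; y1_3 = 344; x0_4 = 56; y0_4 = 312; cx_5 = 160; cy_5 = 152; r_5 = 64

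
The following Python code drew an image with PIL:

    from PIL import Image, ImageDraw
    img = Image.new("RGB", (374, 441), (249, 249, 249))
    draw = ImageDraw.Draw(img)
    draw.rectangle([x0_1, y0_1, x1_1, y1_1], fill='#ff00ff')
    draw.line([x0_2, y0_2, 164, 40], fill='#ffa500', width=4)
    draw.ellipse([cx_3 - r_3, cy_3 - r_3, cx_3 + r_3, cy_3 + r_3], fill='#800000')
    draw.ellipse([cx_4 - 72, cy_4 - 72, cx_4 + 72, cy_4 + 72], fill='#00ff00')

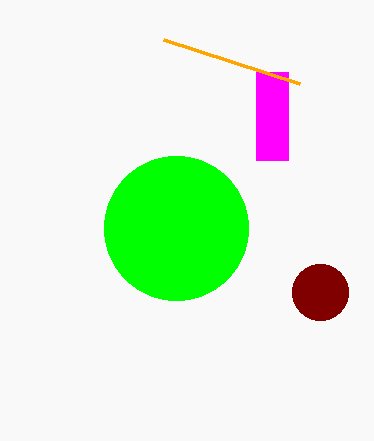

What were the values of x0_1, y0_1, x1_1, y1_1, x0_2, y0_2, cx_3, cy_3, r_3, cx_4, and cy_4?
x0_1 = 256
y0_1 = 72
x1_1 = 288
y1_1 = 160
x0_2 = 300
y0_2 = 84
cx_3 = 320
cy_3 = 292
r_3 = 28
cx_4 = 176
cy_4 = 228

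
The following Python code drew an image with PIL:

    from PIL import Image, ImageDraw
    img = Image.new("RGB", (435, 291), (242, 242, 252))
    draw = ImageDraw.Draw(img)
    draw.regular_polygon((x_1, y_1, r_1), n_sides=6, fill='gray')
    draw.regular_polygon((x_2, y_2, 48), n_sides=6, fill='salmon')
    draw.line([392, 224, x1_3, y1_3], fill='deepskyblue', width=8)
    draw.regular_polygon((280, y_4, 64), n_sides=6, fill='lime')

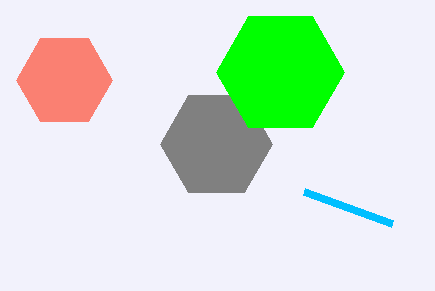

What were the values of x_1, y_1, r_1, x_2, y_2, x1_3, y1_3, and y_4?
x_1 = 216; y_1 = 144; r_1 = 56; x_2 = 64; y_2 = 80; x1_3 = 304; y1_3 = 192; y_4 = 72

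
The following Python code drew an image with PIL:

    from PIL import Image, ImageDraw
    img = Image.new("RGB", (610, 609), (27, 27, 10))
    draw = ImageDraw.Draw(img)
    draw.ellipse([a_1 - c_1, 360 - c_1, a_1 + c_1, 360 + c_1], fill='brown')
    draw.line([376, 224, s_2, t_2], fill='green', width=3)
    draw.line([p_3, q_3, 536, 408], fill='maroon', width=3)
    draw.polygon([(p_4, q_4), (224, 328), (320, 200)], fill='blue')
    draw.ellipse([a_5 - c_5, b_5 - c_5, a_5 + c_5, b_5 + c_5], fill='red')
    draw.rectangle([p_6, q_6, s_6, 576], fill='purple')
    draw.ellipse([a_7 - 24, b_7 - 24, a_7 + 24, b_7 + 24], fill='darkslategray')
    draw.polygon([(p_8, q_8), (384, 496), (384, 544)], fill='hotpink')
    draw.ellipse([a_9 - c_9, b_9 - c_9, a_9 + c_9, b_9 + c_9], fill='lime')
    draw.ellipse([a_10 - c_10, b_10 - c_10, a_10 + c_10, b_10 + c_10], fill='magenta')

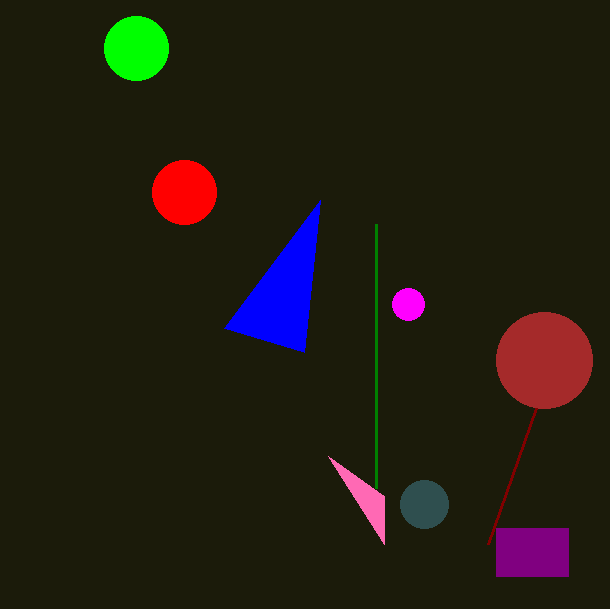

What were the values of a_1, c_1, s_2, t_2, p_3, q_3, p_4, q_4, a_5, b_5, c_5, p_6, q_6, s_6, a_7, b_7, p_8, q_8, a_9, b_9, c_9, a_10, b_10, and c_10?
a_1 = 544, c_1 = 48, s_2 = 376, t_2 = 488, p_3 = 488, q_3 = 544, p_4 = 304, q_4 = 352, a_5 = 184, b_5 = 192, c_5 = 32, p_6 = 496, q_6 = 528, s_6 = 568, a_7 = 424, b_7 = 504, p_8 = 328, q_8 = 456, a_9 = 136, b_9 = 48, c_9 = 32, a_10 = 408, b_10 = 304, c_10 = 16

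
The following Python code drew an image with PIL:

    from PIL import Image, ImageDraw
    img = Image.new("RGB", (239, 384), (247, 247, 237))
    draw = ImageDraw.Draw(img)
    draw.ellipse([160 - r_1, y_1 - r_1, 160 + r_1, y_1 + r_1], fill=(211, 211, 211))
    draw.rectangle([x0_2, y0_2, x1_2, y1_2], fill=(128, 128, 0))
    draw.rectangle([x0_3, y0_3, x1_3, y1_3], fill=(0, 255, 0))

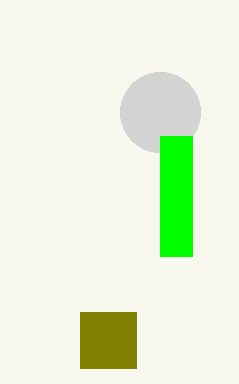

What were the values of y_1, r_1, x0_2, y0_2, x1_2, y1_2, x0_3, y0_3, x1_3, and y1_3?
y_1 = 112
r_1 = 40
x0_2 = 80
y0_2 = 312
x1_2 = 136
y1_2 = 368
x0_3 = 160
y0_3 = 136
x1_3 = 192
y1_3 = 256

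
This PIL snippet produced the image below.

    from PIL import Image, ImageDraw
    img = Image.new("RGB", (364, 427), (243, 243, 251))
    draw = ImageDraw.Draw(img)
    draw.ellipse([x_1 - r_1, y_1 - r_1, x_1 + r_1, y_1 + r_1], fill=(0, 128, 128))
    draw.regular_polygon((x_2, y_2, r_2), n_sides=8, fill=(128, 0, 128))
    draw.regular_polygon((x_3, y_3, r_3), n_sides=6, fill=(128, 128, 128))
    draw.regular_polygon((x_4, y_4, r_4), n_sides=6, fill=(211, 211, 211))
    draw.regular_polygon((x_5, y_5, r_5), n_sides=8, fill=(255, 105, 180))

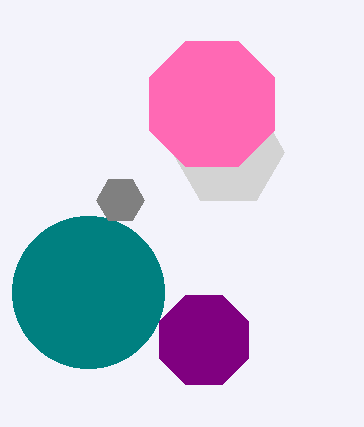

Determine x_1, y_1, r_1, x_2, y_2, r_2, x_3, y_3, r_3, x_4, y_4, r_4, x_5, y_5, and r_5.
x_1 = 88
y_1 = 292
r_1 = 76
x_2 = 204
y_2 = 340
r_2 = 48
x_3 = 120
y_3 = 200
r_3 = 24
x_4 = 228
y_4 = 152
r_4 = 56
x_5 = 212
y_5 = 104
r_5 = 68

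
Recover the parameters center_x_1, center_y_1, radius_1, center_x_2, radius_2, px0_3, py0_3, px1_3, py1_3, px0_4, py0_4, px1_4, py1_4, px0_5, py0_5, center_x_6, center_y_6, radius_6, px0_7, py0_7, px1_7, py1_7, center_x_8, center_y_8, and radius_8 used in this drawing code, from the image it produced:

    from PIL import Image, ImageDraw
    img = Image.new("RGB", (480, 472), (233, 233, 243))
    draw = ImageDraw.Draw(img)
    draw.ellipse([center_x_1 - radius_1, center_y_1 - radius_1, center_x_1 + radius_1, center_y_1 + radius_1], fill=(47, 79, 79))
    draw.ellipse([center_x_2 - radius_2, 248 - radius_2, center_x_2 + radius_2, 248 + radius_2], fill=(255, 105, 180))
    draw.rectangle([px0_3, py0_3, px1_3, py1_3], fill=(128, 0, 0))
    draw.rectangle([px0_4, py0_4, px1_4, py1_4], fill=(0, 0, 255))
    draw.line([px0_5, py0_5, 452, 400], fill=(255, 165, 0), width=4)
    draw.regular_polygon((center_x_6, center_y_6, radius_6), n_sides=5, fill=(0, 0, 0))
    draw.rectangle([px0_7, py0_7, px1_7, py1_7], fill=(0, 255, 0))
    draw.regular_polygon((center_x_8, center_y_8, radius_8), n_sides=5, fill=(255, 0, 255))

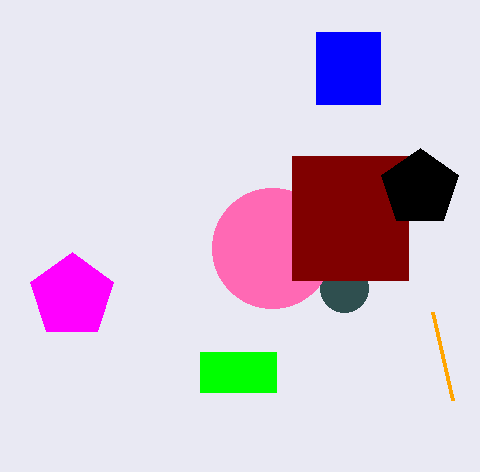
center_x_1 = 344; center_y_1 = 288; radius_1 = 24; center_x_2 = 272; radius_2 = 60; px0_3 = 292; py0_3 = 156; px1_3 = 408; py1_3 = 280; px0_4 = 316; py0_4 = 32; px1_4 = 380; py1_4 = 104; px0_5 = 432; py0_5 = 312; center_x_6 = 420; center_y_6 = 188; radius_6 = 40; px0_7 = 200; py0_7 = 352; px1_7 = 276; py1_7 = 392; center_x_8 = 72; center_y_8 = 296; radius_8 = 44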